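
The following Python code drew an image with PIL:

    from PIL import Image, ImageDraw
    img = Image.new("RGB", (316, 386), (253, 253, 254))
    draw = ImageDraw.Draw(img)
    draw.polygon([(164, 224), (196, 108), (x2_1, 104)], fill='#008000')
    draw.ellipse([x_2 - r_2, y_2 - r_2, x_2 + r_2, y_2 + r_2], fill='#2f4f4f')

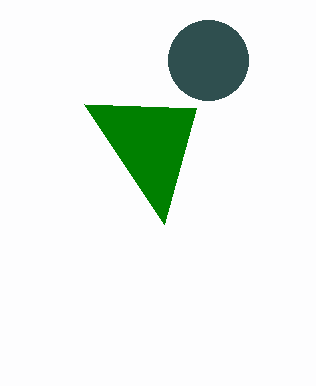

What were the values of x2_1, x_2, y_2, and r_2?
x2_1 = 84, x_2 = 208, y_2 = 60, r_2 = 40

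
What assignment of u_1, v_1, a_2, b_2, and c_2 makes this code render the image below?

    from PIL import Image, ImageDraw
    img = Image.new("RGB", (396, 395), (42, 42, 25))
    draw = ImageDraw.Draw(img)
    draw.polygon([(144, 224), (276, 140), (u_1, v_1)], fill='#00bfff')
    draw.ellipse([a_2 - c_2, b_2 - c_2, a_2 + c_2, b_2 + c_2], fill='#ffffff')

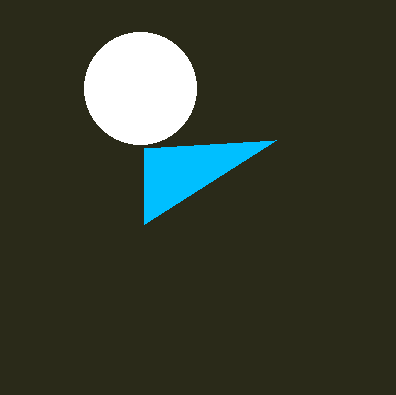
u_1 = 144, v_1 = 148, a_2 = 140, b_2 = 88, c_2 = 56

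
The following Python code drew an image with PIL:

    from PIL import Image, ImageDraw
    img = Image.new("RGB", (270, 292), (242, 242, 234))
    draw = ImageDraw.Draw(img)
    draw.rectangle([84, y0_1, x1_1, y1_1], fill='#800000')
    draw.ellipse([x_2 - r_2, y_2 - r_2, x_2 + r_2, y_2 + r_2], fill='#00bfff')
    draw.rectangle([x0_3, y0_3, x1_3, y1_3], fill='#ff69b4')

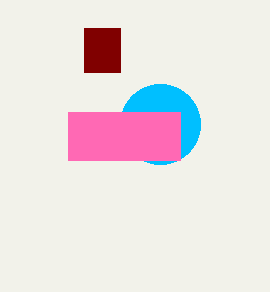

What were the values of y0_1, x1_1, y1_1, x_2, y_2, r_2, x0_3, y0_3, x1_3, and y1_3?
y0_1 = 28
x1_1 = 120
y1_1 = 72
x_2 = 160
y_2 = 124
r_2 = 40
x0_3 = 68
y0_3 = 112
x1_3 = 180
y1_3 = 160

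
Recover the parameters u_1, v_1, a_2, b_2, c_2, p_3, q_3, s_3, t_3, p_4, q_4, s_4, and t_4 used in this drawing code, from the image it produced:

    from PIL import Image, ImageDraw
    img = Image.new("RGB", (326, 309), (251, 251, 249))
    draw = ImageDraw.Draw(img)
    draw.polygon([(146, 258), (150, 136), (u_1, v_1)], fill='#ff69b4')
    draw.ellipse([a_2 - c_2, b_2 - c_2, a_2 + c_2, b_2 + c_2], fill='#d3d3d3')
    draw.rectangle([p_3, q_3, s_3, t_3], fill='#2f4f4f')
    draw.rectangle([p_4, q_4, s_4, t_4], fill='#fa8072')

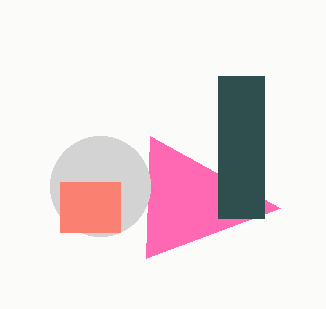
u_1 = 280, v_1 = 208, a_2 = 100, b_2 = 186, c_2 = 50, p_3 = 218, q_3 = 76, s_3 = 264, t_3 = 218, p_4 = 60, q_4 = 182, s_4 = 120, t_4 = 232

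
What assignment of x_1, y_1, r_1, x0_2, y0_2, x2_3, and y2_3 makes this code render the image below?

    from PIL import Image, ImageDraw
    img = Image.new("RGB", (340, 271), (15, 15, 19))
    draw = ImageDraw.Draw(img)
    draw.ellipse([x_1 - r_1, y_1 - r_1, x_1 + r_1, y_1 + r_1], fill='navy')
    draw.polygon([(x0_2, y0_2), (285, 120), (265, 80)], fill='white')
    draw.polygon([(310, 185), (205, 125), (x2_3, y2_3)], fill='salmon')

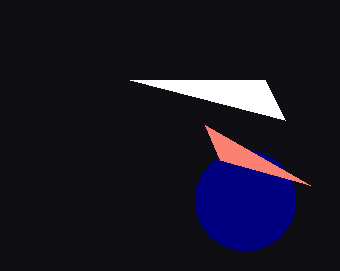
x_1 = 245, y_1 = 200, r_1 = 50, x0_2 = 130, y0_2 = 80, x2_3 = 220, y2_3 = 160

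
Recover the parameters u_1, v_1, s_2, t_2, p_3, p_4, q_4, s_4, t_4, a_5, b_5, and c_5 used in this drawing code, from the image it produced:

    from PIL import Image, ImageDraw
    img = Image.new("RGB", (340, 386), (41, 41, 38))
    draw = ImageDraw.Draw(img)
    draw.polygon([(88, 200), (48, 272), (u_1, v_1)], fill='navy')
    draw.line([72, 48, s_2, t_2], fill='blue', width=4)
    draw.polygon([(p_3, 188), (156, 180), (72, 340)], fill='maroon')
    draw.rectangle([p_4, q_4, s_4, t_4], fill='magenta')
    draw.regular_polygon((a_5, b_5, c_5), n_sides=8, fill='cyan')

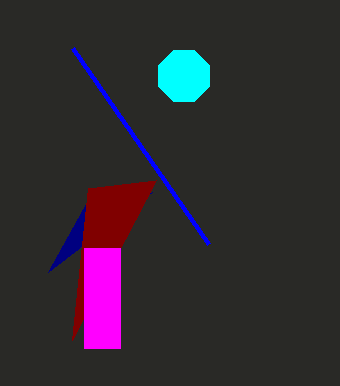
u_1 = 152; v_1 = 192; s_2 = 208; t_2 = 244; p_3 = 88; p_4 = 84; q_4 = 248; s_4 = 120; t_4 = 348; a_5 = 184; b_5 = 76; c_5 = 28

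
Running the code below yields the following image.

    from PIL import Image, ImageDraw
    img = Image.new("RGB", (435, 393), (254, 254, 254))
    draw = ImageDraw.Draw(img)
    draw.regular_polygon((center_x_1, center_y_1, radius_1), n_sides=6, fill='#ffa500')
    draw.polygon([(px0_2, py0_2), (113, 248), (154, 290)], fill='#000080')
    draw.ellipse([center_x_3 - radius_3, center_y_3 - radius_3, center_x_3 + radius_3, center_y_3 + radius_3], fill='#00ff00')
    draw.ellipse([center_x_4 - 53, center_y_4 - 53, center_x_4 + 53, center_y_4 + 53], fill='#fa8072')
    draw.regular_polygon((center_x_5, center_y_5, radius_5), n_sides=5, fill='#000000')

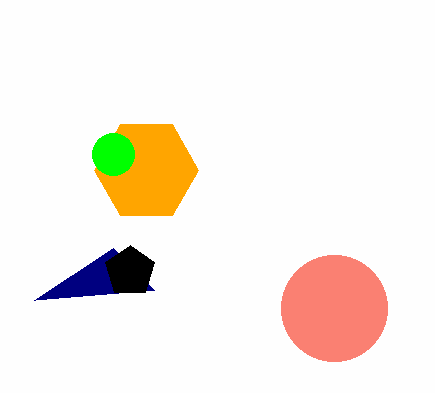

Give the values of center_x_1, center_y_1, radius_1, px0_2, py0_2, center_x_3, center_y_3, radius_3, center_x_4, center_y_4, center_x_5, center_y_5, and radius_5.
center_x_1 = 146, center_y_1 = 170, radius_1 = 52, px0_2 = 34, py0_2 = 300, center_x_3 = 113, center_y_3 = 154, radius_3 = 21, center_x_4 = 334, center_y_4 = 308, center_x_5 = 130, center_y_5 = 271, radius_5 = 26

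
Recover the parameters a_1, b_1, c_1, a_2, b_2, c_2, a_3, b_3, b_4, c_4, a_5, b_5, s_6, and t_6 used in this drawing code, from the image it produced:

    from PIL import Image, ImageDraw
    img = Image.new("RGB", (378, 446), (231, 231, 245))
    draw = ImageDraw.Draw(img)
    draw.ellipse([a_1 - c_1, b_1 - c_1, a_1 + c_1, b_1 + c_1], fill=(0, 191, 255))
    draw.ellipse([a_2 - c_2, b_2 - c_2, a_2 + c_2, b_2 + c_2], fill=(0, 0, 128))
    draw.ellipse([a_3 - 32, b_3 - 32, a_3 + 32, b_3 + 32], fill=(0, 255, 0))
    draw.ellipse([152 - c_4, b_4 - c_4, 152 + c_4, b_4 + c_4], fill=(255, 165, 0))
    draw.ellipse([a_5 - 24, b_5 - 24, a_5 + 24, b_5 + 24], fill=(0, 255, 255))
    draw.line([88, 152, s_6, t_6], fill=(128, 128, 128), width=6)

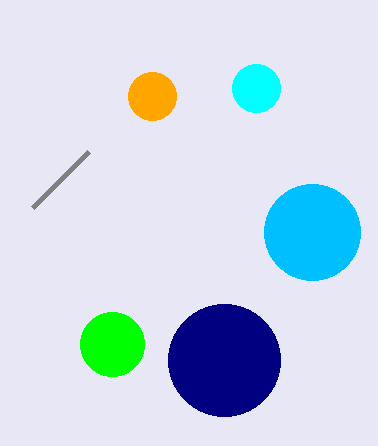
a_1 = 312; b_1 = 232; c_1 = 48; a_2 = 224; b_2 = 360; c_2 = 56; a_3 = 112; b_3 = 344; b_4 = 96; c_4 = 24; a_5 = 256; b_5 = 88; s_6 = 32; t_6 = 208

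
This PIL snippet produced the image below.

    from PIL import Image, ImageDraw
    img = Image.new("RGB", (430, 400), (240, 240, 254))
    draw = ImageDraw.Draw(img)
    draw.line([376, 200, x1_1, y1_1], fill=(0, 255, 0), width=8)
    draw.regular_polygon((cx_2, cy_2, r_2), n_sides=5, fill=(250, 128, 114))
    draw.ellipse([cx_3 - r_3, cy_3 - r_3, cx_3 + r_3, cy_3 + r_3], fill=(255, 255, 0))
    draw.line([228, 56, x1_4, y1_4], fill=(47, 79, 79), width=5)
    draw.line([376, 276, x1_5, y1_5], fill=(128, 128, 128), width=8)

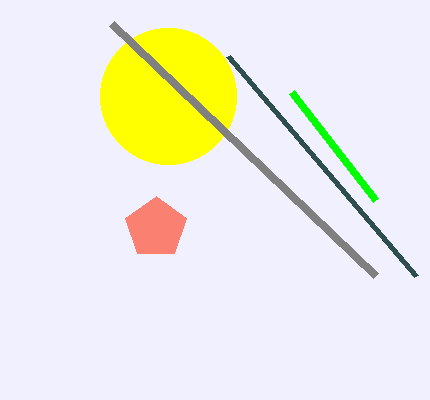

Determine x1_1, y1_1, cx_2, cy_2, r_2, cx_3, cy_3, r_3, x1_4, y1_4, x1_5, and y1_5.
x1_1 = 292
y1_1 = 92
cx_2 = 156
cy_2 = 228
r_2 = 32
cx_3 = 168
cy_3 = 96
r_3 = 68
x1_4 = 416
y1_4 = 276
x1_5 = 112
y1_5 = 24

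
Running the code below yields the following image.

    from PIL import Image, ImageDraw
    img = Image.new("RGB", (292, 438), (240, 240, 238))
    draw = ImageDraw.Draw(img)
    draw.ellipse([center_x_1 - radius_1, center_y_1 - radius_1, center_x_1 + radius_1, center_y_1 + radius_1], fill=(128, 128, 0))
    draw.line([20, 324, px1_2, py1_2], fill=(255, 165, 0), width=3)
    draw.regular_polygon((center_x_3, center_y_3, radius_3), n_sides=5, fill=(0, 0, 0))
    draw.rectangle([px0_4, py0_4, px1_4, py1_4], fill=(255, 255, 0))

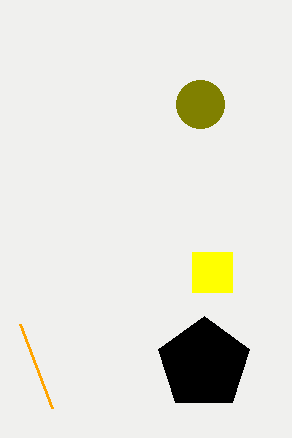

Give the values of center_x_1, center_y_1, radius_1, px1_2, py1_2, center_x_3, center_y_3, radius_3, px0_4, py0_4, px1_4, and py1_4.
center_x_1 = 200; center_y_1 = 104; radius_1 = 24; px1_2 = 52; py1_2 = 408; center_x_3 = 204; center_y_3 = 364; radius_3 = 48; px0_4 = 192; py0_4 = 252; px1_4 = 232; py1_4 = 292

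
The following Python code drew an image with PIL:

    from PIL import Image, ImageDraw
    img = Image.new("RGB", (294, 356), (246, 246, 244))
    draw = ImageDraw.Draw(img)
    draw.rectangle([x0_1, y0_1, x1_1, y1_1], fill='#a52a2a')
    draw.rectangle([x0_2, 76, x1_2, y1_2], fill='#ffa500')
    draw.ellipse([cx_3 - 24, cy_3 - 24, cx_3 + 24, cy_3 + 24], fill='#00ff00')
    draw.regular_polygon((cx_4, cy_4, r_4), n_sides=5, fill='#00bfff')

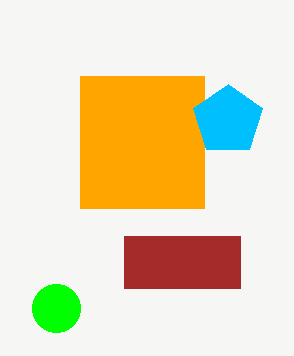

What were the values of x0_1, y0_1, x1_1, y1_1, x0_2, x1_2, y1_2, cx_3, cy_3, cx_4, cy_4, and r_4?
x0_1 = 124; y0_1 = 236; x1_1 = 240; y1_1 = 288; x0_2 = 80; x1_2 = 204; y1_2 = 208; cx_3 = 56; cy_3 = 308; cx_4 = 228; cy_4 = 120; r_4 = 36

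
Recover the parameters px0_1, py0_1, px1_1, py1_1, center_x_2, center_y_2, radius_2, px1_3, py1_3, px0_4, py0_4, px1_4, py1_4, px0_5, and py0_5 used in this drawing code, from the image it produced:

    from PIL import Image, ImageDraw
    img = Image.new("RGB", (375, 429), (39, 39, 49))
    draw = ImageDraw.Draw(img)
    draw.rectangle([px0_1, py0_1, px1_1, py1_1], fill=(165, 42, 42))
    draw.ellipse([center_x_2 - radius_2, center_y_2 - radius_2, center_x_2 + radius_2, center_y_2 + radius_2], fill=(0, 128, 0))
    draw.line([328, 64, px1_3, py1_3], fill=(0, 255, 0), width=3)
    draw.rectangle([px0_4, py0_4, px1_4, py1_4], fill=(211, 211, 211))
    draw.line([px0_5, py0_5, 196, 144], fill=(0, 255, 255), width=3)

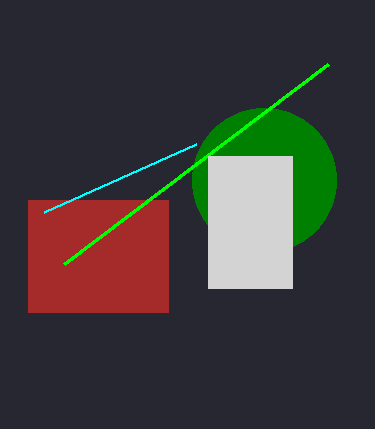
px0_1 = 28, py0_1 = 200, px1_1 = 168, py1_1 = 312, center_x_2 = 264, center_y_2 = 180, radius_2 = 72, px1_3 = 64, py1_3 = 264, px0_4 = 208, py0_4 = 156, px1_4 = 292, py1_4 = 288, px0_5 = 44, py0_5 = 212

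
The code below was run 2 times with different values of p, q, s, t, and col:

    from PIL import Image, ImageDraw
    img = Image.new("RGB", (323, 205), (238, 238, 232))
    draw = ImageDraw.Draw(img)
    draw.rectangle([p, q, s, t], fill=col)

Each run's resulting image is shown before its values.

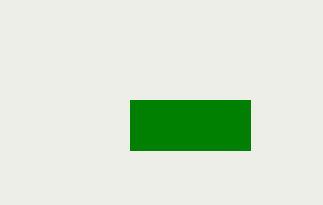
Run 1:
p = 130; q = 100; s = 250; t = 150; col = 'green'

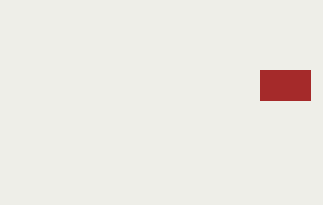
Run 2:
p = 260; q = 70; s = 310; t = 100; col = 'brown'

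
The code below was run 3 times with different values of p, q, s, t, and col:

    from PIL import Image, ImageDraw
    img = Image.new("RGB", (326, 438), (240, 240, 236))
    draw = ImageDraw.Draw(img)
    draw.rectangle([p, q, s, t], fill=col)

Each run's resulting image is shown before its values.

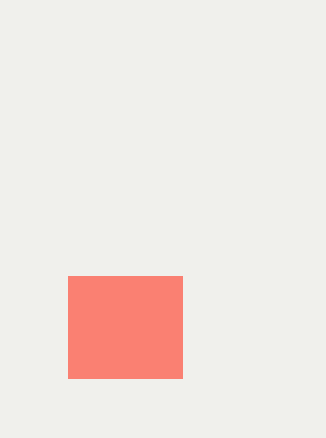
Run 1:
p = 68; q = 276; s = 182; t = 378; col = 'salmon'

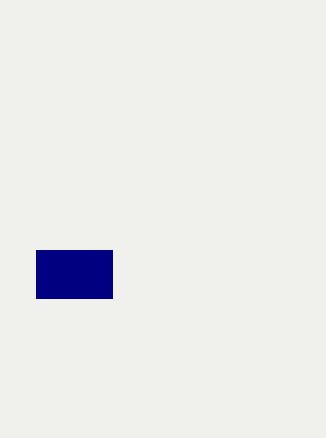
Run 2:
p = 36
q = 250
s = 112
t = 298
col = 'navy'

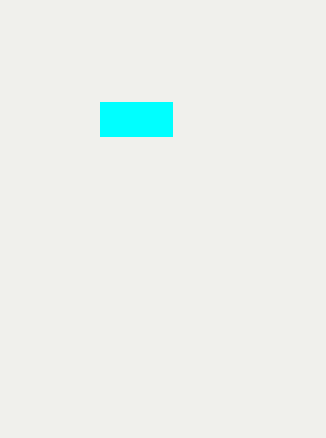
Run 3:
p = 100
q = 102
s = 172
t = 136
col = 'cyan'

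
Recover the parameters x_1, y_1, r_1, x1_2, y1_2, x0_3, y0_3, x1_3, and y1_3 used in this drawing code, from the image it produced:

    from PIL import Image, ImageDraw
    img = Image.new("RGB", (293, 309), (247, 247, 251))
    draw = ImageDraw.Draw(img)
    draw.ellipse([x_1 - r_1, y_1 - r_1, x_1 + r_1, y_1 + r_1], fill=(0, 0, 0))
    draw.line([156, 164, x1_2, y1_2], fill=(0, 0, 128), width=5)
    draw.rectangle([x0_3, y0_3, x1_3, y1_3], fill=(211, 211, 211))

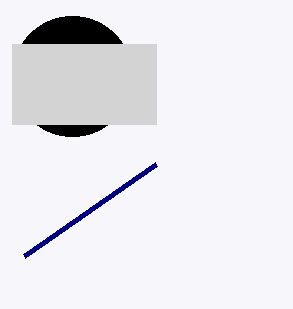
x_1 = 72
y_1 = 76
r_1 = 60
x1_2 = 24
y1_2 = 256
x0_3 = 12
y0_3 = 44
x1_3 = 156
y1_3 = 124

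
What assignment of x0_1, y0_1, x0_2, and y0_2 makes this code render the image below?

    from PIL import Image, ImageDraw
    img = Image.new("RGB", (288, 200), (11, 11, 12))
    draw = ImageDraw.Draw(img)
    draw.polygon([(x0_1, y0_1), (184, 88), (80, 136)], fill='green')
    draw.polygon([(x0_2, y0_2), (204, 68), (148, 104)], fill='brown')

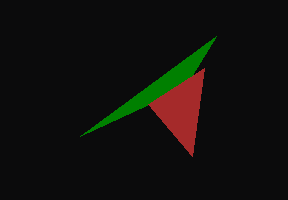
x0_1 = 216, y0_1 = 36, x0_2 = 192, y0_2 = 156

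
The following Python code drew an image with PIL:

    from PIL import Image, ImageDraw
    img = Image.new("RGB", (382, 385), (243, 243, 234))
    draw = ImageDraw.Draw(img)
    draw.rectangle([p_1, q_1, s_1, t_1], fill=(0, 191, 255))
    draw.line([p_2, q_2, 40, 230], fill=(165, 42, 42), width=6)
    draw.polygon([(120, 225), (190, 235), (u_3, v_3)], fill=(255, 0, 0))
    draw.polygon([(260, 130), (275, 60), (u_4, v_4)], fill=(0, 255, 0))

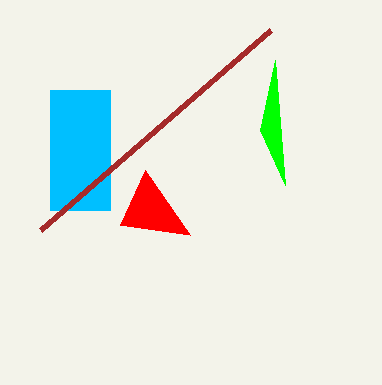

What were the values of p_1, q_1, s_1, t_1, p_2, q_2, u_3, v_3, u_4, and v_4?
p_1 = 50; q_1 = 90; s_1 = 110; t_1 = 210; p_2 = 270; q_2 = 30; u_3 = 145; v_3 = 170; u_4 = 285; v_4 = 185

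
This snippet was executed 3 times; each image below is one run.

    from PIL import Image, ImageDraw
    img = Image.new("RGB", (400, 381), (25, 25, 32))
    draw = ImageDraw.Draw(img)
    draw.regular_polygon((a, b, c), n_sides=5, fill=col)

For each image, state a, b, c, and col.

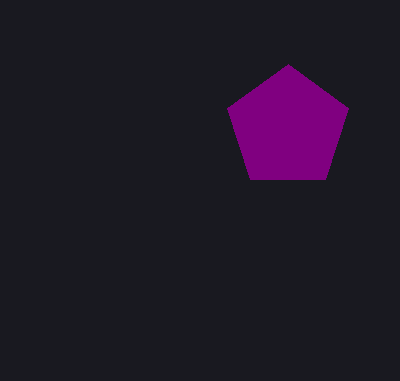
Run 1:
a = 288; b = 128; c = 64; col = 'purple'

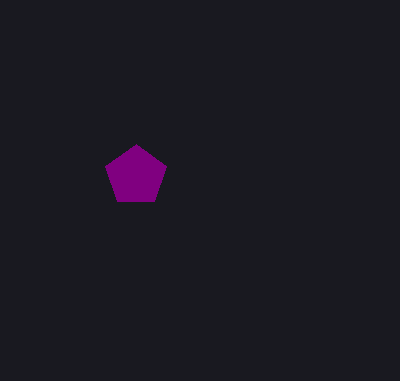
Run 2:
a = 136
b = 176
c = 32
col = 'purple'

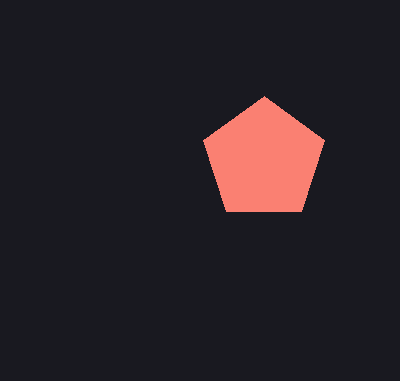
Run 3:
a = 264; b = 160; c = 64; col = 'salmon'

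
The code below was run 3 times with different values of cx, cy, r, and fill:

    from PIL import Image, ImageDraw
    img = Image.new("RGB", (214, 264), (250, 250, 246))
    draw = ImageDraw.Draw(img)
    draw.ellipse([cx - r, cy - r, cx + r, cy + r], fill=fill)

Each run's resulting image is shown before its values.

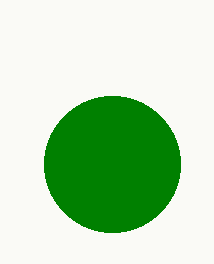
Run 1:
cx = 112, cy = 164, r = 68, fill = 'green'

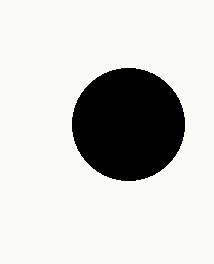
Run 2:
cx = 128; cy = 124; r = 56; fill = 'black'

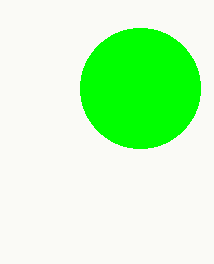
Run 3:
cx = 140; cy = 88; r = 60; fill = 'lime'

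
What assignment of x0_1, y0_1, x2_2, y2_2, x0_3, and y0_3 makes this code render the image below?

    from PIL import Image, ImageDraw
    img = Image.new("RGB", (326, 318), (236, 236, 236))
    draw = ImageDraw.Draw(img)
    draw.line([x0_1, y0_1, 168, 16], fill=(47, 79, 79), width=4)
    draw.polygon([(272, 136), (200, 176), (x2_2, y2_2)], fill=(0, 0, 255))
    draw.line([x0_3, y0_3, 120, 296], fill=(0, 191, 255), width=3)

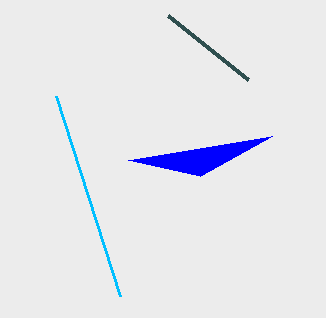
x0_1 = 248, y0_1 = 80, x2_2 = 128, y2_2 = 160, x0_3 = 56, y0_3 = 96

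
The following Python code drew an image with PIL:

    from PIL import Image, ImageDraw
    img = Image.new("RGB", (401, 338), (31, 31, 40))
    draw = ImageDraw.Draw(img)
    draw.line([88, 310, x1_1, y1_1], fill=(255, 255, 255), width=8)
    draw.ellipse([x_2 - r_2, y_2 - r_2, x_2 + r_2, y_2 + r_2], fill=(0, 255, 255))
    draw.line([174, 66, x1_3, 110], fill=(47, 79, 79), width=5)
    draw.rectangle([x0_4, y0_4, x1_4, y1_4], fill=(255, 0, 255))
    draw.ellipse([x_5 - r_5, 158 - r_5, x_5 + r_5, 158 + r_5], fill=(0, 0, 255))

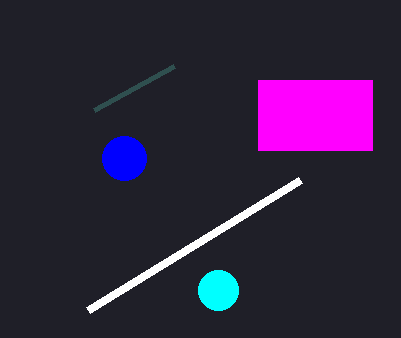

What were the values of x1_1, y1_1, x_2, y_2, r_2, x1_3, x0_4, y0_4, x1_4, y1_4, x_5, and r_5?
x1_1 = 300, y1_1 = 180, x_2 = 218, y_2 = 290, r_2 = 20, x1_3 = 94, x0_4 = 258, y0_4 = 80, x1_4 = 372, y1_4 = 150, x_5 = 124, r_5 = 22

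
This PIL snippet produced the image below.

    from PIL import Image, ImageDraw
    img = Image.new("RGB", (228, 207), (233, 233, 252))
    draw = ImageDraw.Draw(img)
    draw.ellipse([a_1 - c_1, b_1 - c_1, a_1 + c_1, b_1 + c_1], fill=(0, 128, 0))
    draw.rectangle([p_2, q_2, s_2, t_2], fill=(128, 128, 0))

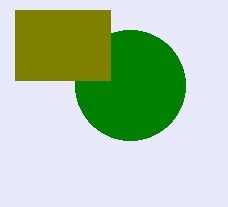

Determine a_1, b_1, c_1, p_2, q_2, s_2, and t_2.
a_1 = 130; b_1 = 85; c_1 = 55; p_2 = 15; q_2 = 10; s_2 = 110; t_2 = 80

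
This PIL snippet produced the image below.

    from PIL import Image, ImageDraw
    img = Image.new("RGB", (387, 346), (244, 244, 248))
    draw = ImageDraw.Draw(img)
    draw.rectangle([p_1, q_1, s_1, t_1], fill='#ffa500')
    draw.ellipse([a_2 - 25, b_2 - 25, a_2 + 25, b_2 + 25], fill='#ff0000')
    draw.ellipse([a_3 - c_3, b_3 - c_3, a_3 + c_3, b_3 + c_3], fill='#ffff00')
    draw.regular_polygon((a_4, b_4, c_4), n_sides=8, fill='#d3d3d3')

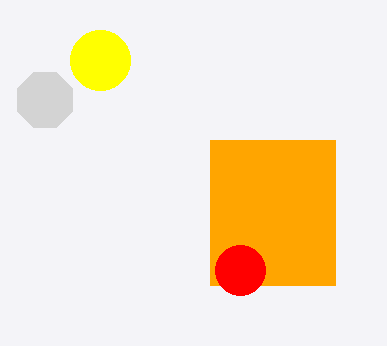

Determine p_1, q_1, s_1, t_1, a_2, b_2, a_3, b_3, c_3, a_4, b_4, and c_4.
p_1 = 210; q_1 = 140; s_1 = 335; t_1 = 285; a_2 = 240; b_2 = 270; a_3 = 100; b_3 = 60; c_3 = 30; a_4 = 45; b_4 = 100; c_4 = 30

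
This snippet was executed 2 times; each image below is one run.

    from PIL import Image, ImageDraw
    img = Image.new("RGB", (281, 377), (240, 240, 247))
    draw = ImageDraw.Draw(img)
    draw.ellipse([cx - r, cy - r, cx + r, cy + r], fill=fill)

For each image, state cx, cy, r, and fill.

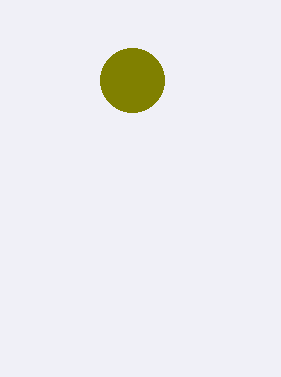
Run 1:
cx = 132, cy = 80, r = 32, fill = 'olive'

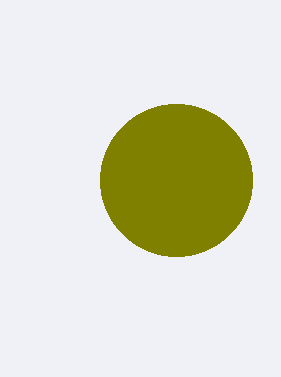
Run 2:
cx = 176
cy = 180
r = 76
fill = 'olive'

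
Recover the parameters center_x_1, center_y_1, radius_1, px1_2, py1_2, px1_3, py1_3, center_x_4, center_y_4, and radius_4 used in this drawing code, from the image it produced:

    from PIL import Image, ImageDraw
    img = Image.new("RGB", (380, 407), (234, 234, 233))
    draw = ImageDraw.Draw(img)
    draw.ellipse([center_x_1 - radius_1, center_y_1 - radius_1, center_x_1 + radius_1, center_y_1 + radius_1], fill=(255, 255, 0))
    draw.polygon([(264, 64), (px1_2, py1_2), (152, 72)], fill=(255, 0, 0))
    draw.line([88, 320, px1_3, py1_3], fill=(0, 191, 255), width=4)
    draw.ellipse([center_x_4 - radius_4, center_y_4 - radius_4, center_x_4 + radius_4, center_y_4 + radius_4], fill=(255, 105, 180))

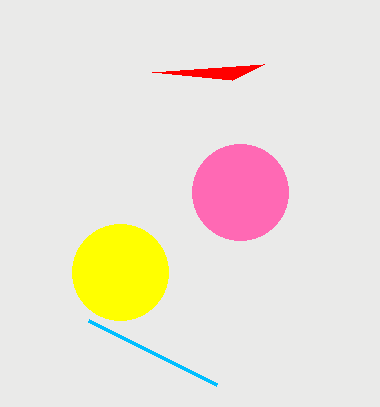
center_x_1 = 120; center_y_1 = 272; radius_1 = 48; px1_2 = 232; py1_2 = 80; px1_3 = 216; py1_3 = 384; center_x_4 = 240; center_y_4 = 192; radius_4 = 48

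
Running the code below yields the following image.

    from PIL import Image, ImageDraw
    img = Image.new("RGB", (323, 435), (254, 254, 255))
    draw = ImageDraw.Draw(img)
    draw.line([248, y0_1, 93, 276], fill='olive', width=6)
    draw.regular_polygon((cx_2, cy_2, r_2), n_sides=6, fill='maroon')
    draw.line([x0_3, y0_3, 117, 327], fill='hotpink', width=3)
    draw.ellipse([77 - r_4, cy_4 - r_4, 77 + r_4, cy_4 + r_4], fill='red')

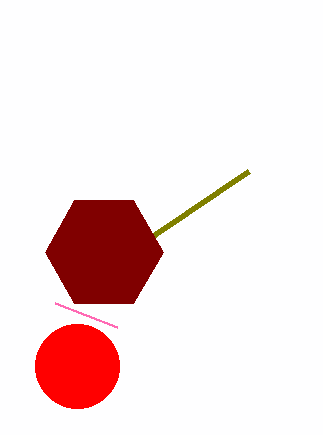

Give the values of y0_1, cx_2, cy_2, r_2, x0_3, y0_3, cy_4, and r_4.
y0_1 = 171
cx_2 = 104
cy_2 = 252
r_2 = 59
x0_3 = 55
y0_3 = 303
cy_4 = 366
r_4 = 42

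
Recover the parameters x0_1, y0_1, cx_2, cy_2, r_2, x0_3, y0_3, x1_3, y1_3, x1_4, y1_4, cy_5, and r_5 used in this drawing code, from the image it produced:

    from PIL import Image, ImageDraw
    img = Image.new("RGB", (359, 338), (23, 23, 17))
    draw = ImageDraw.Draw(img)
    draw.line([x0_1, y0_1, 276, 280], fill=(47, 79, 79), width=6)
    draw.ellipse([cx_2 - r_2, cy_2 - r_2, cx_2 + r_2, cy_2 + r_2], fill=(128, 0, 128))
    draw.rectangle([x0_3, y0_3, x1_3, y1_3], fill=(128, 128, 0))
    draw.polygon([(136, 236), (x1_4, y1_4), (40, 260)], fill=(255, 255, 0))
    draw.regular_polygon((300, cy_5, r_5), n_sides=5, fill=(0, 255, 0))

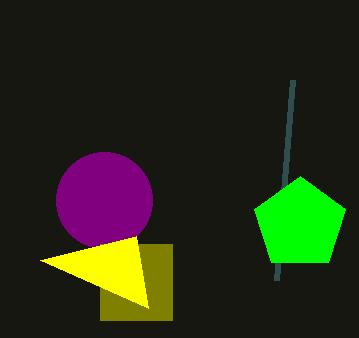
x0_1 = 292, y0_1 = 80, cx_2 = 104, cy_2 = 200, r_2 = 48, x0_3 = 100, y0_3 = 244, x1_3 = 172, y1_3 = 320, x1_4 = 148, y1_4 = 308, cy_5 = 224, r_5 = 48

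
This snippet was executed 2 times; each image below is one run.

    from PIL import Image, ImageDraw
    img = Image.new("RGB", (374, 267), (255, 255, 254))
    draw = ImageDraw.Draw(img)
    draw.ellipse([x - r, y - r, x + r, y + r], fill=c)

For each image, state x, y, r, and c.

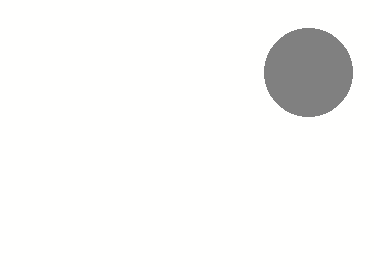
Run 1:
x = 308, y = 72, r = 44, c = 'gray'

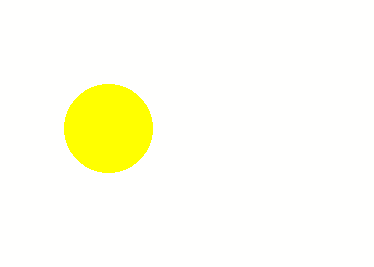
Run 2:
x = 108
y = 128
r = 44
c = 'yellow'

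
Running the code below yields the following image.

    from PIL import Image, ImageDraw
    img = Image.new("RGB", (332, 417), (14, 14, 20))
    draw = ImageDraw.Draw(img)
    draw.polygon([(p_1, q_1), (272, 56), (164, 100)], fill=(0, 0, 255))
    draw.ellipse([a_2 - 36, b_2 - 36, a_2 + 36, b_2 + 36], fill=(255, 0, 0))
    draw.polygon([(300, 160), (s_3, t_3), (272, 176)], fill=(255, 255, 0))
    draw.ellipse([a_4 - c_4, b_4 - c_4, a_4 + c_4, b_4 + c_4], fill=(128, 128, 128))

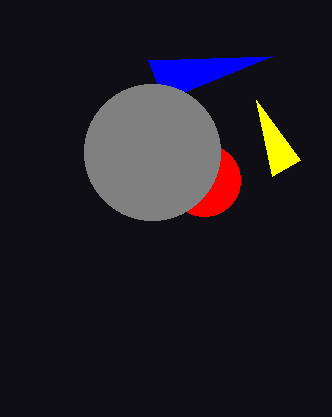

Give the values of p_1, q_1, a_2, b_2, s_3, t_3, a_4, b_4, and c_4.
p_1 = 148; q_1 = 60; a_2 = 204; b_2 = 180; s_3 = 256; t_3 = 100; a_4 = 152; b_4 = 152; c_4 = 68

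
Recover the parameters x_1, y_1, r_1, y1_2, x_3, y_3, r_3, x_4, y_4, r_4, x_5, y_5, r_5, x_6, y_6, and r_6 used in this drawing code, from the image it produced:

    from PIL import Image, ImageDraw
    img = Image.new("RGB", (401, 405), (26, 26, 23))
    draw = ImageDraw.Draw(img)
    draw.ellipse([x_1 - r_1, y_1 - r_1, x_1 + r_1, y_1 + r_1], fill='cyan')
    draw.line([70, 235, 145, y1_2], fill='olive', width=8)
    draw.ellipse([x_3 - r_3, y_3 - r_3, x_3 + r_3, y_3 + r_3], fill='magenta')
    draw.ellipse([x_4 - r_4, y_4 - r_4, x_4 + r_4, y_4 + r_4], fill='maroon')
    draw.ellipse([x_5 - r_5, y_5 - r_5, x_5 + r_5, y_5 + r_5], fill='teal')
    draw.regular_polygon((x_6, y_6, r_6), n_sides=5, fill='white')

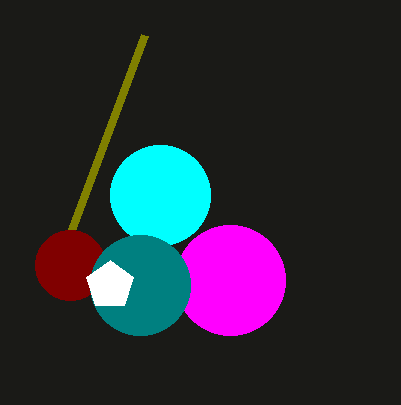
x_1 = 160; y_1 = 195; r_1 = 50; y1_2 = 35; x_3 = 230; y_3 = 280; r_3 = 55; x_4 = 70; y_4 = 265; r_4 = 35; x_5 = 140; y_5 = 285; r_5 = 50; x_6 = 110; y_6 = 285; r_6 = 25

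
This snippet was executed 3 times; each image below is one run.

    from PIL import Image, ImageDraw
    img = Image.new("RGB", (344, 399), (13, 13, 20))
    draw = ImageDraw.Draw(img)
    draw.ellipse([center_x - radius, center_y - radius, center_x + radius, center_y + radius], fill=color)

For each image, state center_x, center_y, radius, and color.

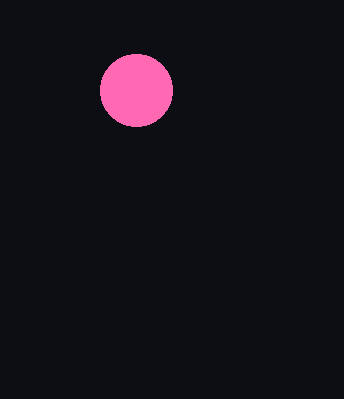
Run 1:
center_x = 136; center_y = 90; radius = 36; color = 'hotpink'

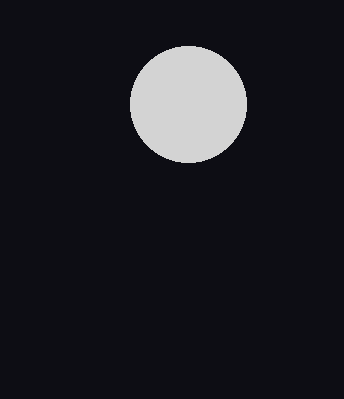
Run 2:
center_x = 188
center_y = 104
radius = 58
color = 'lightgray'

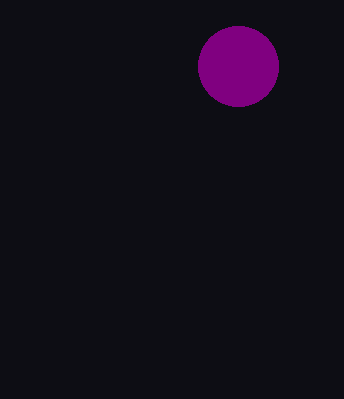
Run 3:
center_x = 238
center_y = 66
radius = 40
color = 'purple'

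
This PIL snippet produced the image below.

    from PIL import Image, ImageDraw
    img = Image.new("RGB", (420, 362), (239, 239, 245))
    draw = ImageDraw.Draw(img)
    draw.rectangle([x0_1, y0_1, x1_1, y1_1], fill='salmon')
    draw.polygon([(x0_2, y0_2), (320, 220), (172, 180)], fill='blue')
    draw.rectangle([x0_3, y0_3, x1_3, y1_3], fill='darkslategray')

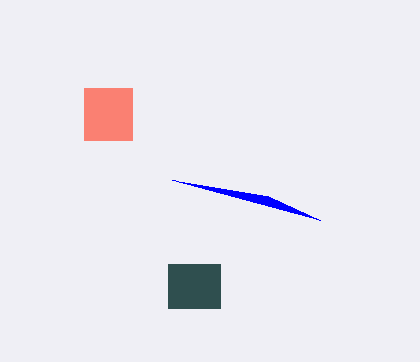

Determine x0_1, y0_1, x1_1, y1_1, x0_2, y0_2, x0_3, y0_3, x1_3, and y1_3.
x0_1 = 84; y0_1 = 88; x1_1 = 132; y1_1 = 140; x0_2 = 268; y0_2 = 196; x0_3 = 168; y0_3 = 264; x1_3 = 220; y1_3 = 308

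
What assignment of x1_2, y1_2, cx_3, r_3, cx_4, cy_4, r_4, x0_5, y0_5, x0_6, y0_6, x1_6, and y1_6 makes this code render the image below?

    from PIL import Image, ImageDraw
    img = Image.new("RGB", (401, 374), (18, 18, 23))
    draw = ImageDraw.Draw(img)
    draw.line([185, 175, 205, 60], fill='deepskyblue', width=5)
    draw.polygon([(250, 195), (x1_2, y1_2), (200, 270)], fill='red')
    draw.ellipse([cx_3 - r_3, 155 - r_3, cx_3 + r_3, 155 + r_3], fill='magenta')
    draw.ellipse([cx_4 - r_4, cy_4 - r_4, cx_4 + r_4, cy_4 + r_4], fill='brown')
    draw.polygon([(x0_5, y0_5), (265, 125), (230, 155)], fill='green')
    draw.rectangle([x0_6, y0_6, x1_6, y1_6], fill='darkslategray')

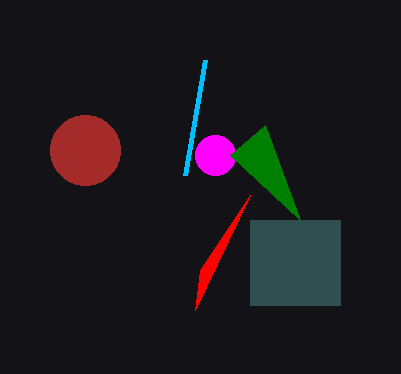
x1_2 = 195, y1_2 = 310, cx_3 = 215, r_3 = 20, cx_4 = 85, cy_4 = 150, r_4 = 35, x0_5 = 300, y0_5 = 220, x0_6 = 250, y0_6 = 220, x1_6 = 340, y1_6 = 305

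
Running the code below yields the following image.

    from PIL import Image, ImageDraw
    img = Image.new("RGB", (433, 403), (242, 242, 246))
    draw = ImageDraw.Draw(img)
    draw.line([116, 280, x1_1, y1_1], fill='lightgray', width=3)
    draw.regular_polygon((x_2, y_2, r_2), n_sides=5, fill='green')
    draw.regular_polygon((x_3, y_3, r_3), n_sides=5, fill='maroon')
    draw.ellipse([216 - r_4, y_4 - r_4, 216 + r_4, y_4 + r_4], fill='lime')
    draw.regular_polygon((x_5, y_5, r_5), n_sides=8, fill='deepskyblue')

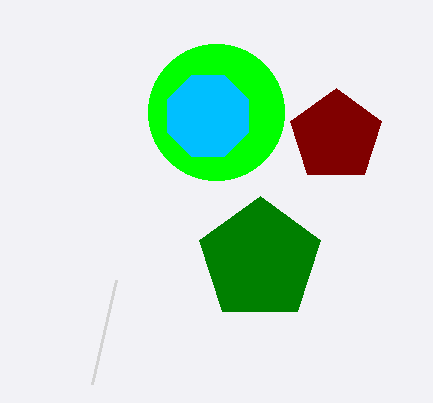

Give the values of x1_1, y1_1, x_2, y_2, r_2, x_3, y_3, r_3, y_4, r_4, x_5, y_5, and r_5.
x1_1 = 92, y1_1 = 384, x_2 = 260, y_2 = 260, r_2 = 64, x_3 = 336, y_3 = 136, r_3 = 48, y_4 = 112, r_4 = 68, x_5 = 208, y_5 = 116, r_5 = 44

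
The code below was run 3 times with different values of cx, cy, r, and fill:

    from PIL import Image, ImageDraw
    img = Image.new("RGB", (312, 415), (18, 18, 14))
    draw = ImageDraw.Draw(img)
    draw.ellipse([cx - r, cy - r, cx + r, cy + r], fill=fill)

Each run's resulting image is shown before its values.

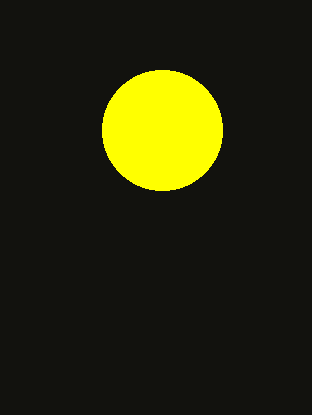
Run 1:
cx = 162
cy = 130
r = 60
fill = 'yellow'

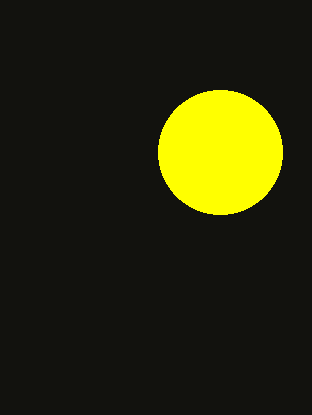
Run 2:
cx = 220, cy = 152, r = 62, fill = 'yellow'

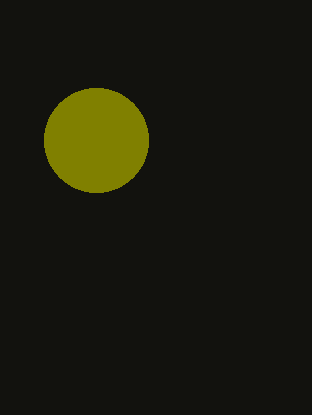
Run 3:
cx = 96; cy = 140; r = 52; fill = 'olive'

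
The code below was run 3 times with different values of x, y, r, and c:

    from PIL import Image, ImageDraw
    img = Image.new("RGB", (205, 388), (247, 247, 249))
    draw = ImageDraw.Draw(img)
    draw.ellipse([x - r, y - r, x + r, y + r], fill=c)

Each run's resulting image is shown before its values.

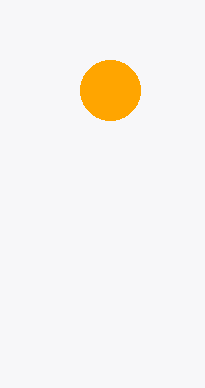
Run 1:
x = 110
y = 90
r = 30
c = 'orange'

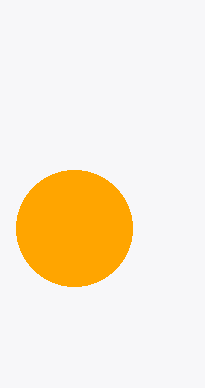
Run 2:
x = 74
y = 228
r = 58
c = 'orange'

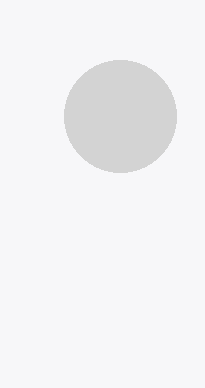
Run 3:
x = 120, y = 116, r = 56, c = 'lightgray'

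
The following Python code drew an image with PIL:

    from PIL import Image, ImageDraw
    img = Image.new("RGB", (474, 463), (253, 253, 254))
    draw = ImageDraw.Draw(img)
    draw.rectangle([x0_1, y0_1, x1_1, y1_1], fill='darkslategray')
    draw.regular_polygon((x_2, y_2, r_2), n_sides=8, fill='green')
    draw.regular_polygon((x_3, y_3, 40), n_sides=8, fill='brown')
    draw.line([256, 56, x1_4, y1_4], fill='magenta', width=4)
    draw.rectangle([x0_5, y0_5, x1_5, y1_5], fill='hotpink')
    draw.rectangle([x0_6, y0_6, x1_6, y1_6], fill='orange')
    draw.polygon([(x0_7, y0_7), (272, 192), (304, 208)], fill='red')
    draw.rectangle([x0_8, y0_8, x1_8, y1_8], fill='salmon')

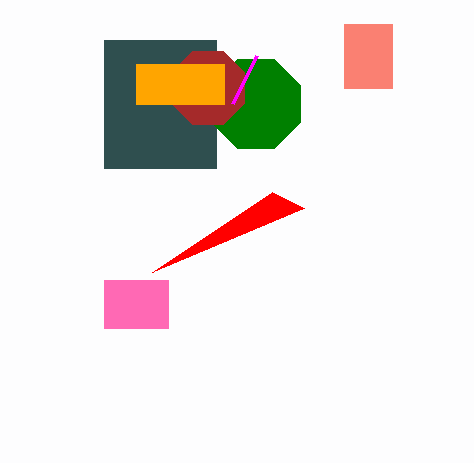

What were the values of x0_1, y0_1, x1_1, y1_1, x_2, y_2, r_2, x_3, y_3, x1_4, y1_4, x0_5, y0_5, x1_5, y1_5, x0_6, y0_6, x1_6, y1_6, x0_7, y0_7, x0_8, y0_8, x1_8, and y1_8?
x0_1 = 104; y0_1 = 40; x1_1 = 216; y1_1 = 168; x_2 = 256; y_2 = 104; r_2 = 48; x_3 = 208; y_3 = 88; x1_4 = 232; y1_4 = 104; x0_5 = 104; y0_5 = 280; x1_5 = 168; y1_5 = 328; x0_6 = 136; y0_6 = 64; x1_6 = 224; y1_6 = 104; x0_7 = 152; y0_7 = 272; x0_8 = 344; y0_8 = 24; x1_8 = 392; y1_8 = 88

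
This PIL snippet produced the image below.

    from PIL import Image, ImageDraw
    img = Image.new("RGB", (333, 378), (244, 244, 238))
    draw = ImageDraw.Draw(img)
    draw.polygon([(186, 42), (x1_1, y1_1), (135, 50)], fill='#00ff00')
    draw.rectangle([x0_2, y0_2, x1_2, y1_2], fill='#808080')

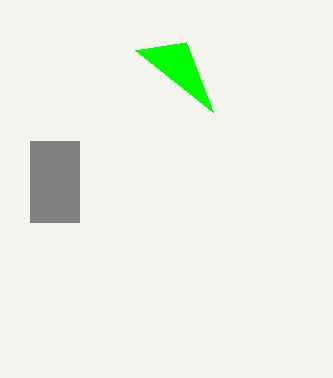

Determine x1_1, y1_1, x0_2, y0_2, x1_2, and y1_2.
x1_1 = 213
y1_1 = 112
x0_2 = 30
y0_2 = 141
x1_2 = 79
y1_2 = 222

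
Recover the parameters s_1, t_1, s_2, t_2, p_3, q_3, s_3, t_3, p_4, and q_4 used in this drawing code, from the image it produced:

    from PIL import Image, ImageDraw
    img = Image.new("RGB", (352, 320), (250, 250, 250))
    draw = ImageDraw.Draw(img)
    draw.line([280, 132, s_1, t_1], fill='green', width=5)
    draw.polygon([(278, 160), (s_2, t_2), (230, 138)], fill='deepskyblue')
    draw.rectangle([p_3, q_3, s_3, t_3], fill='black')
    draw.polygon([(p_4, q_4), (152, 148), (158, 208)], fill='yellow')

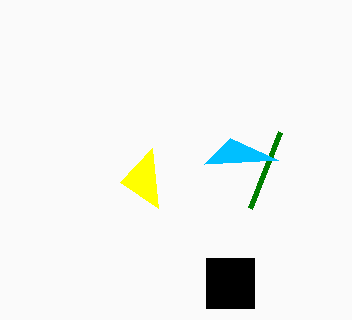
s_1 = 250; t_1 = 208; s_2 = 204; t_2 = 164; p_3 = 206; q_3 = 258; s_3 = 254; t_3 = 308; p_4 = 120; q_4 = 182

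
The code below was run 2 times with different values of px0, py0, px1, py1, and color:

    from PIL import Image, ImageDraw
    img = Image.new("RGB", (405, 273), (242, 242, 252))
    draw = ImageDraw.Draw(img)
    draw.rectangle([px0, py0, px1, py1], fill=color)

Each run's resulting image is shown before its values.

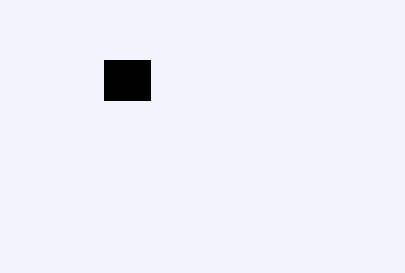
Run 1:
px0 = 104
py0 = 60
px1 = 150
py1 = 100
color = 'black'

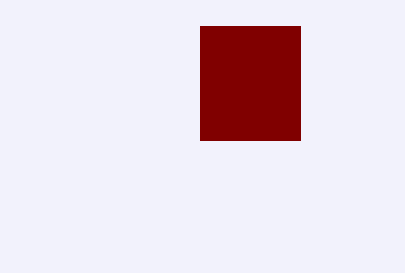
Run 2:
px0 = 200
py0 = 26
px1 = 300
py1 = 140
color = 'maroon'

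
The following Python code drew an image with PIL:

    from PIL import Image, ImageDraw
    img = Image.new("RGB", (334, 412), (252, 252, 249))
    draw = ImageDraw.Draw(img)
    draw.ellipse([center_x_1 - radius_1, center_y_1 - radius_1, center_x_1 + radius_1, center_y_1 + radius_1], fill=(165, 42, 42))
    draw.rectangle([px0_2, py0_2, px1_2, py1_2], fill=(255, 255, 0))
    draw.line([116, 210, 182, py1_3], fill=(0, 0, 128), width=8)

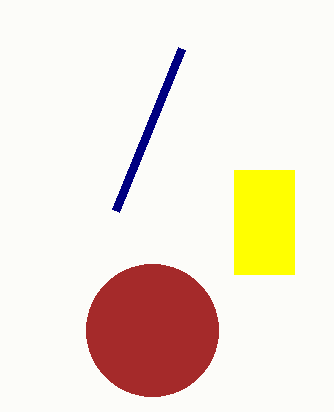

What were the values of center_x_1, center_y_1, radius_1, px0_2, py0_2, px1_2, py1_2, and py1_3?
center_x_1 = 152
center_y_1 = 330
radius_1 = 66
px0_2 = 234
py0_2 = 170
px1_2 = 294
py1_2 = 274
py1_3 = 48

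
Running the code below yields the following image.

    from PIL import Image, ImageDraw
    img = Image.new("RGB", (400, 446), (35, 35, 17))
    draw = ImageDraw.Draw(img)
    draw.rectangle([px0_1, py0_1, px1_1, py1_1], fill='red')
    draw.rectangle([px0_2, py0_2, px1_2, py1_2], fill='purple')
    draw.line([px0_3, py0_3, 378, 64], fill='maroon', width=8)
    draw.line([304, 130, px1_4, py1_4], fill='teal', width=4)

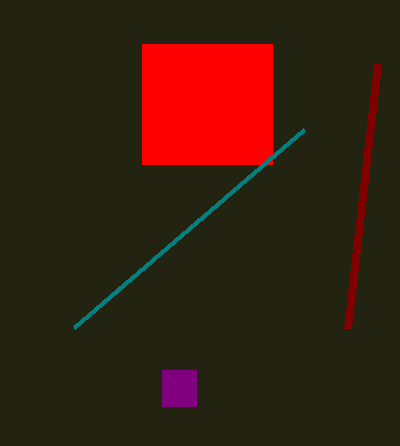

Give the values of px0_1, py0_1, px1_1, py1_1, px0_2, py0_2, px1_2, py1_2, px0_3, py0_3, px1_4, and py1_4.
px0_1 = 142, py0_1 = 44, px1_1 = 272, py1_1 = 164, px0_2 = 162, py0_2 = 370, px1_2 = 196, py1_2 = 406, px0_3 = 348, py0_3 = 328, px1_4 = 74, py1_4 = 328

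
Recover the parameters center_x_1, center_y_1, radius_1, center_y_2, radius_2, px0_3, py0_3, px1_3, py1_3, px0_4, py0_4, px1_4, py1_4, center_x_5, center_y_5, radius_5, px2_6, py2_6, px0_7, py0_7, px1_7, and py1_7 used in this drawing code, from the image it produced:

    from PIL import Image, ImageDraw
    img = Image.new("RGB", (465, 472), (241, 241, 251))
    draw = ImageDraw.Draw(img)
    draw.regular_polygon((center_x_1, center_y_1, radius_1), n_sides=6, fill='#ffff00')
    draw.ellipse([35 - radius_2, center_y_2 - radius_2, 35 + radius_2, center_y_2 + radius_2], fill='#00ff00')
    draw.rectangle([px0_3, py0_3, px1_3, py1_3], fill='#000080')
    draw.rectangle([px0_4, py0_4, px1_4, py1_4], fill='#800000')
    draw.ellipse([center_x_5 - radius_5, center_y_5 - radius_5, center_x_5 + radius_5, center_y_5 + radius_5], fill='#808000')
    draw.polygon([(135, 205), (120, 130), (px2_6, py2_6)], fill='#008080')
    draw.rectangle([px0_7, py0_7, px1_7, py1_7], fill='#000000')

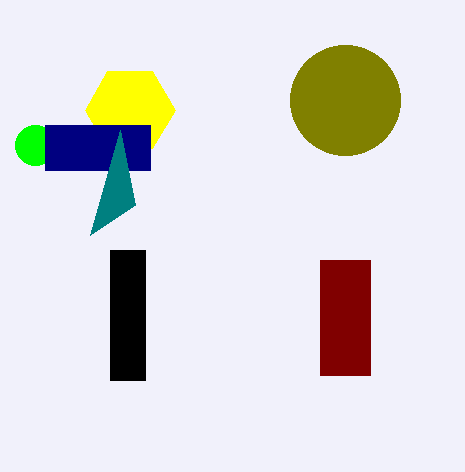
center_x_1 = 130
center_y_1 = 110
radius_1 = 45
center_y_2 = 145
radius_2 = 20
px0_3 = 45
py0_3 = 125
px1_3 = 150
py1_3 = 170
px0_4 = 320
py0_4 = 260
px1_4 = 370
py1_4 = 375
center_x_5 = 345
center_y_5 = 100
radius_5 = 55
px2_6 = 90
py2_6 = 235
px0_7 = 110
py0_7 = 250
px1_7 = 145
py1_7 = 380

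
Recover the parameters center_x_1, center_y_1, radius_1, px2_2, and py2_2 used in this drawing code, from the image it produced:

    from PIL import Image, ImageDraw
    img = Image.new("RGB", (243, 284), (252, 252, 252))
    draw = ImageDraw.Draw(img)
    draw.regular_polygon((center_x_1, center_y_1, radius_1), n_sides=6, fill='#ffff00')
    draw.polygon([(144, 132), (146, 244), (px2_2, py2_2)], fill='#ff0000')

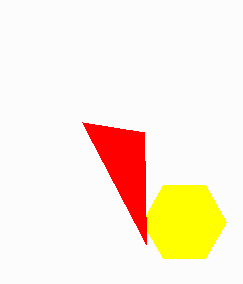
center_x_1 = 184, center_y_1 = 222, radius_1 = 42, px2_2 = 82, py2_2 = 122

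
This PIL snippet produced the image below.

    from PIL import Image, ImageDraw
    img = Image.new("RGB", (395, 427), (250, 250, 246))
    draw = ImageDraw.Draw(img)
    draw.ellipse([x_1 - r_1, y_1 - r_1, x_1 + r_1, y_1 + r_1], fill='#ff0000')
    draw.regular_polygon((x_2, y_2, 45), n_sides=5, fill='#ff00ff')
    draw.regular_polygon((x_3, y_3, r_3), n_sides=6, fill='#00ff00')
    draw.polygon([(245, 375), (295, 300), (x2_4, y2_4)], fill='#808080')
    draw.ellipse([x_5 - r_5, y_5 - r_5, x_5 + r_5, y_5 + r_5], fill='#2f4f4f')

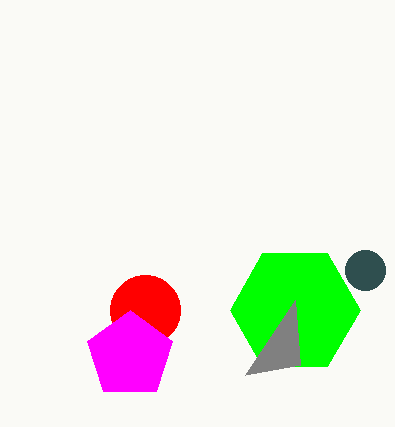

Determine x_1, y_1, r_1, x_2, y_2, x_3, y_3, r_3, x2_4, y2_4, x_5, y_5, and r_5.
x_1 = 145; y_1 = 310; r_1 = 35; x_2 = 130; y_2 = 355; x_3 = 295; y_3 = 310; r_3 = 65; x2_4 = 300; y2_4 = 365; x_5 = 365; y_5 = 270; r_5 = 20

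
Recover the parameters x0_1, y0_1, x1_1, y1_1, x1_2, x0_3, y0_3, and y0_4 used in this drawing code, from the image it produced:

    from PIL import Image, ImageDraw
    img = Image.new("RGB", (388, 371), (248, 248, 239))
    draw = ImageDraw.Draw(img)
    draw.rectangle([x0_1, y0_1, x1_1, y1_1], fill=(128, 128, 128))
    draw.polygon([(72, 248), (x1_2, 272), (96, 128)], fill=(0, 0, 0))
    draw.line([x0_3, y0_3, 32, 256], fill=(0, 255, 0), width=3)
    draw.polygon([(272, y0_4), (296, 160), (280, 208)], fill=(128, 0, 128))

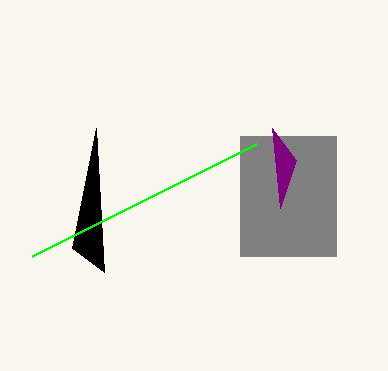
x0_1 = 240, y0_1 = 136, x1_1 = 336, y1_1 = 256, x1_2 = 104, x0_3 = 256, y0_3 = 144, y0_4 = 128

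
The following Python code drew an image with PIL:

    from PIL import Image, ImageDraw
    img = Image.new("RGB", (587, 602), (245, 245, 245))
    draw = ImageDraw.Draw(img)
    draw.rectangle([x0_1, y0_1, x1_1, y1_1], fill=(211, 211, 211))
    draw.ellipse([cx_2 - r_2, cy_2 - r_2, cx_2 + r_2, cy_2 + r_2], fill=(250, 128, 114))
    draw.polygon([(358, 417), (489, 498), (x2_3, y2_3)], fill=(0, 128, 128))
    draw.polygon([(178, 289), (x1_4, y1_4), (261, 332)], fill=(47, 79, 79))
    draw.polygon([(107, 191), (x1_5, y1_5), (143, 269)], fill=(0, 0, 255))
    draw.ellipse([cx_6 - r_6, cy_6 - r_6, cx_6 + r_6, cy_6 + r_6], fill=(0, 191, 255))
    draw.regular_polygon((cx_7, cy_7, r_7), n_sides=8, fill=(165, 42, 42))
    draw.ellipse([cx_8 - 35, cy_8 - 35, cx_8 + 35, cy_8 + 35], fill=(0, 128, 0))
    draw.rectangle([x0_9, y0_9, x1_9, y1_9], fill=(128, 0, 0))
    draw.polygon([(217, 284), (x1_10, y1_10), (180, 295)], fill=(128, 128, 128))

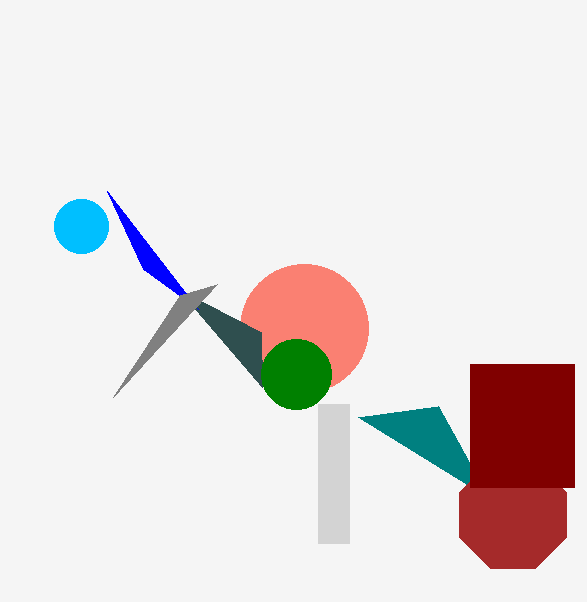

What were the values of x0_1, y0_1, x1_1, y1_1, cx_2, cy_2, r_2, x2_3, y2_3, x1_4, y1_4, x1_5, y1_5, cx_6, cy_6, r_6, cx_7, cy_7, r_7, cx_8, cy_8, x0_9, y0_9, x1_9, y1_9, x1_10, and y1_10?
x0_1 = 318
y0_1 = 404
x1_1 = 349
y1_1 = 543
cx_2 = 304
cy_2 = 328
r_2 = 64
x2_3 = 438
y2_3 = 406
x1_4 = 262
y1_4 = 387
x1_5 = 198
y1_5 = 309
cx_6 = 81
cy_6 = 226
r_6 = 27
cx_7 = 513
cy_7 = 515
r_7 = 58
cx_8 = 296
cy_8 = 374
x0_9 = 470
y0_9 = 364
x1_9 = 574
y1_9 = 487
x1_10 = 113
y1_10 = 397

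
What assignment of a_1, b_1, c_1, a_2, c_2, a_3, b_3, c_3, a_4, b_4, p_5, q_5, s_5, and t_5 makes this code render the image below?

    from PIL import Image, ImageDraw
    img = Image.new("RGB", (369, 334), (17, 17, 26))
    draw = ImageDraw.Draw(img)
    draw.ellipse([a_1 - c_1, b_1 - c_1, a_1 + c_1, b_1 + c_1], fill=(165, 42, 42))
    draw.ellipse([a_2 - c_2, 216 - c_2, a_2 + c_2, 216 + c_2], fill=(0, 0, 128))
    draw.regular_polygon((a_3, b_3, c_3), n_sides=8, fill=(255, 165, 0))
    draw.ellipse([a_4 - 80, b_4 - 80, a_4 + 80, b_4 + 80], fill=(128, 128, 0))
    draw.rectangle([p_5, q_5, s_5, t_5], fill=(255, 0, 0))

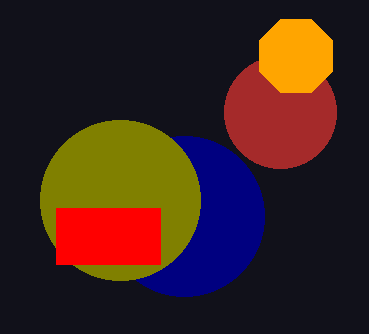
a_1 = 280
b_1 = 112
c_1 = 56
a_2 = 184
c_2 = 80
a_3 = 296
b_3 = 56
c_3 = 40
a_4 = 120
b_4 = 200
p_5 = 56
q_5 = 208
s_5 = 160
t_5 = 264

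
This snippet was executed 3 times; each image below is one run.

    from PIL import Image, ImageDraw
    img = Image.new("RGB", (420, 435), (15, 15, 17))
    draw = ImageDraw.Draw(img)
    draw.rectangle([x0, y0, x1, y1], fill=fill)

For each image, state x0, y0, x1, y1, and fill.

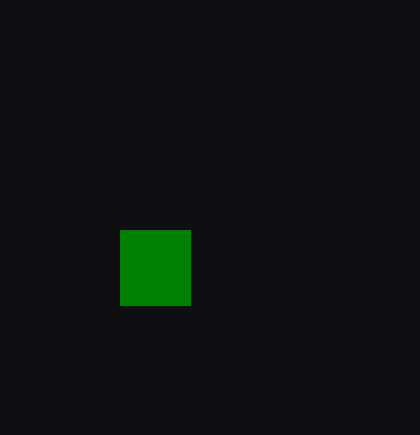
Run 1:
x0 = 120; y0 = 230; x1 = 190; y1 = 305; fill = 'green'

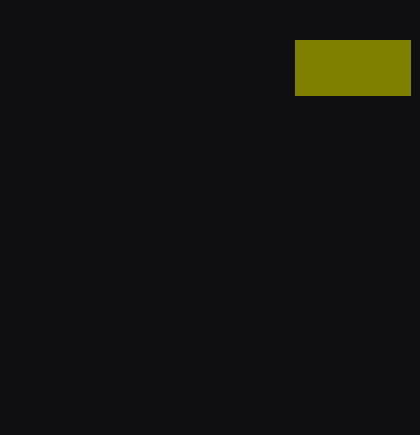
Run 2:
x0 = 295
y0 = 40
x1 = 410
y1 = 95
fill = 'olive'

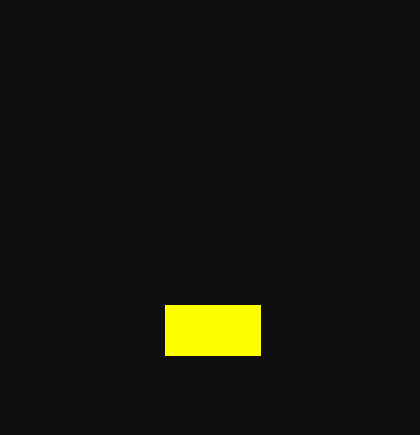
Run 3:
x0 = 165, y0 = 305, x1 = 260, y1 = 355, fill = 'yellow'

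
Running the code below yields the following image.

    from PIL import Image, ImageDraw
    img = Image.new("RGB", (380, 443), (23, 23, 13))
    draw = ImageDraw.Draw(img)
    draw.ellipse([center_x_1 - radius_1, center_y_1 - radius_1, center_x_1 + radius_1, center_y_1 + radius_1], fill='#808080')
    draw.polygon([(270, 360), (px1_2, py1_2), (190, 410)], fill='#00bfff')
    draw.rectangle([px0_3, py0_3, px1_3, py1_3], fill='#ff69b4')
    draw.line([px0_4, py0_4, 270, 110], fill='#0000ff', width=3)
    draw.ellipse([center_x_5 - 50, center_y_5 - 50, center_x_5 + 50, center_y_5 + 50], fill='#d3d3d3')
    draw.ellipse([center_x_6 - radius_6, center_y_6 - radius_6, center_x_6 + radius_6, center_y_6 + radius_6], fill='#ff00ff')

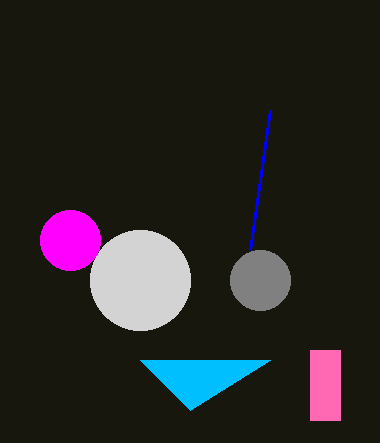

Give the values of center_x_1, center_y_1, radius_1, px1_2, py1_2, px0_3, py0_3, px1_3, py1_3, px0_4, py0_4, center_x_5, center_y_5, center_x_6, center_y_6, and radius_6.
center_x_1 = 260
center_y_1 = 280
radius_1 = 30
px1_2 = 140
py1_2 = 360
px0_3 = 310
py0_3 = 350
px1_3 = 340
py1_3 = 420
px0_4 = 250
py0_4 = 250
center_x_5 = 140
center_y_5 = 280
center_x_6 = 70
center_y_6 = 240
radius_6 = 30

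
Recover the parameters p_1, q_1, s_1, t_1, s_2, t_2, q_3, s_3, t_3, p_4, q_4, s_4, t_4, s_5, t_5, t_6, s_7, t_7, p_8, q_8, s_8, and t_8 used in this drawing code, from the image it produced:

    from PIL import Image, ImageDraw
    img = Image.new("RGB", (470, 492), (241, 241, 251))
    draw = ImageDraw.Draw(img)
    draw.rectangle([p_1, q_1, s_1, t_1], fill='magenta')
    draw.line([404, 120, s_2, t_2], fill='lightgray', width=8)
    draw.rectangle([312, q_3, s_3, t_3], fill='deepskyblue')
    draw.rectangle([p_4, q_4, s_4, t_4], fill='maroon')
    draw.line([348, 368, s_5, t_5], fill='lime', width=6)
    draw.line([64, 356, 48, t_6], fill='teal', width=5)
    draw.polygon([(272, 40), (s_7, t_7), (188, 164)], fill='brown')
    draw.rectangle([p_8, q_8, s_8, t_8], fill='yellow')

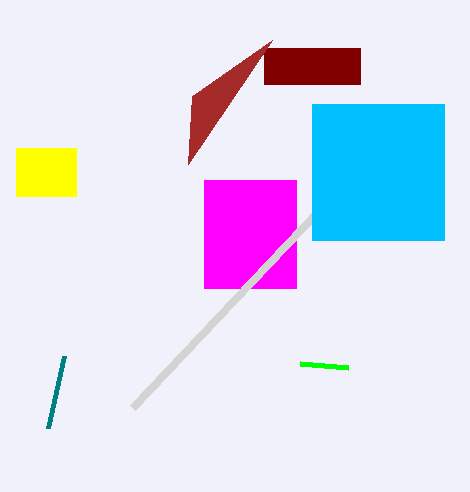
p_1 = 204, q_1 = 180, s_1 = 296, t_1 = 288, s_2 = 132, t_2 = 408, q_3 = 104, s_3 = 444, t_3 = 240, p_4 = 264, q_4 = 48, s_4 = 360, t_4 = 84, s_5 = 300, t_5 = 364, t_6 = 428, s_7 = 192, t_7 = 96, p_8 = 16, q_8 = 148, s_8 = 76, t_8 = 196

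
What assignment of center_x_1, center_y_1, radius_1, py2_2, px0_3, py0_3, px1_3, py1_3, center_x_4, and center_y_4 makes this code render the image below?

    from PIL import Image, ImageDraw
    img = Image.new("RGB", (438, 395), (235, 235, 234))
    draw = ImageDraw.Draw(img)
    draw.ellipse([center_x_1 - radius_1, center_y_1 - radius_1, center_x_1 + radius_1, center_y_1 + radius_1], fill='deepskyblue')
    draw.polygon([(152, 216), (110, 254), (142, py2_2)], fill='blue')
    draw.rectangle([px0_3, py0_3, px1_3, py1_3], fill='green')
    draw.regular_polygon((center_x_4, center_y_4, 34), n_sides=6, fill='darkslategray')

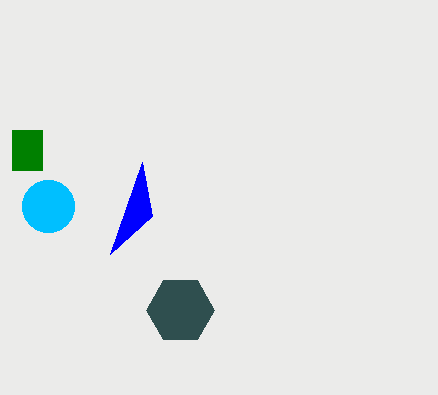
center_x_1 = 48; center_y_1 = 206; radius_1 = 26; py2_2 = 162; px0_3 = 12; py0_3 = 130; px1_3 = 42; py1_3 = 170; center_x_4 = 180; center_y_4 = 310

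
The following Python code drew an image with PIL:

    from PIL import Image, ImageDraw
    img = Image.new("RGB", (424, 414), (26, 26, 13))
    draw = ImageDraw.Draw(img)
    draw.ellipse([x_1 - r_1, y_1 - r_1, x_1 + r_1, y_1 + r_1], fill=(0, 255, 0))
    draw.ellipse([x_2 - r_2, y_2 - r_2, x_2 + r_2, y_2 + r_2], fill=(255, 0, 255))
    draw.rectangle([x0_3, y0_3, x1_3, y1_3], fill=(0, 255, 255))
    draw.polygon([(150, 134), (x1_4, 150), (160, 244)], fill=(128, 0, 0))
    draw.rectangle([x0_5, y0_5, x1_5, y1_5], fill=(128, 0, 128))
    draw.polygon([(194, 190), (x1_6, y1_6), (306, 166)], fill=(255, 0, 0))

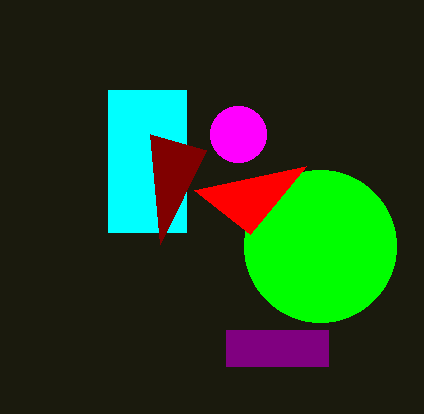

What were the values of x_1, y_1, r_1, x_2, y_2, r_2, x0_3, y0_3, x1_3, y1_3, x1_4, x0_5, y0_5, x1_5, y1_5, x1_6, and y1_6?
x_1 = 320, y_1 = 246, r_1 = 76, x_2 = 238, y_2 = 134, r_2 = 28, x0_3 = 108, y0_3 = 90, x1_3 = 186, y1_3 = 232, x1_4 = 206, x0_5 = 226, y0_5 = 330, x1_5 = 328, y1_5 = 366, x1_6 = 250, y1_6 = 234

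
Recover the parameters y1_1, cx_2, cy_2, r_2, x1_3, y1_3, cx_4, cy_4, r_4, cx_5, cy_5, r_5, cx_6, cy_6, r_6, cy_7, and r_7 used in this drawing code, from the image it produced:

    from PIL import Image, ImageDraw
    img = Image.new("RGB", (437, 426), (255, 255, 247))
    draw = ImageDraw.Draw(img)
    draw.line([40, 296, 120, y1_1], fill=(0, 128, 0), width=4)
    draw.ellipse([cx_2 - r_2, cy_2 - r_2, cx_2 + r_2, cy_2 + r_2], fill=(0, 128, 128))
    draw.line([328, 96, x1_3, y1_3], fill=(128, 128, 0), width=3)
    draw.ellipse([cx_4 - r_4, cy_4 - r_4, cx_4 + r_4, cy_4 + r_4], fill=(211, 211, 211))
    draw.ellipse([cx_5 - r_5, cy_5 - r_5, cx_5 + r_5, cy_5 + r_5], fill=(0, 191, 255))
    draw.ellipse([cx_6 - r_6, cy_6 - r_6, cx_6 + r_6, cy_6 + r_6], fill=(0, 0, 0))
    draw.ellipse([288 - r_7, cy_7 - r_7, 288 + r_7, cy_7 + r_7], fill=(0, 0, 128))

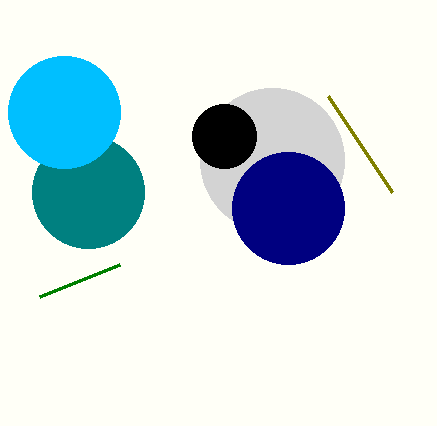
y1_1 = 264, cx_2 = 88, cy_2 = 192, r_2 = 56, x1_3 = 392, y1_3 = 192, cx_4 = 272, cy_4 = 160, r_4 = 72, cx_5 = 64, cy_5 = 112, r_5 = 56, cx_6 = 224, cy_6 = 136, r_6 = 32, cy_7 = 208, r_7 = 56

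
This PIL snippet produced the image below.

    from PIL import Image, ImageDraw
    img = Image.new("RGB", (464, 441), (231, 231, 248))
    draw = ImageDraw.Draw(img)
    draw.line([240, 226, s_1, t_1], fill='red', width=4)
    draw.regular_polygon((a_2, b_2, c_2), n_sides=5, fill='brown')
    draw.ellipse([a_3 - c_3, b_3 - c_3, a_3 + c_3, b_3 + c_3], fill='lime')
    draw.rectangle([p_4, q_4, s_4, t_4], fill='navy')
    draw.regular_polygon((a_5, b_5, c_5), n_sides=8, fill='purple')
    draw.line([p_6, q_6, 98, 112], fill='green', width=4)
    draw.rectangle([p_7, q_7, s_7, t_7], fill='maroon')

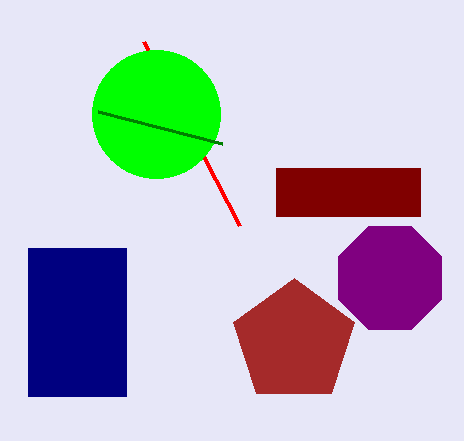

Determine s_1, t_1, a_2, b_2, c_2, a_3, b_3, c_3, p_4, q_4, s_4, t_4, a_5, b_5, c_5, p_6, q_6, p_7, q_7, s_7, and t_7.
s_1 = 144
t_1 = 42
a_2 = 294
b_2 = 342
c_2 = 64
a_3 = 156
b_3 = 114
c_3 = 64
p_4 = 28
q_4 = 248
s_4 = 126
t_4 = 396
a_5 = 390
b_5 = 278
c_5 = 56
p_6 = 222
q_6 = 144
p_7 = 276
q_7 = 168
s_7 = 420
t_7 = 216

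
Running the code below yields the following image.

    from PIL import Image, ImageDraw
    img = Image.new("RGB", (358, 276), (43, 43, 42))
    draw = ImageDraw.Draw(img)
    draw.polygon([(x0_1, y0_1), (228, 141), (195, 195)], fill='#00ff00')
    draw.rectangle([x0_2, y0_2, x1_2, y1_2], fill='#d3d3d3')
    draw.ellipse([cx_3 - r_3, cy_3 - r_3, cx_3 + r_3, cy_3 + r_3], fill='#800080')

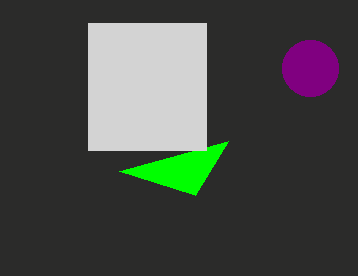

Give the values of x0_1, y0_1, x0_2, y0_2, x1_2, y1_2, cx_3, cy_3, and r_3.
x0_1 = 119, y0_1 = 171, x0_2 = 88, y0_2 = 23, x1_2 = 206, y1_2 = 150, cx_3 = 310, cy_3 = 68, r_3 = 28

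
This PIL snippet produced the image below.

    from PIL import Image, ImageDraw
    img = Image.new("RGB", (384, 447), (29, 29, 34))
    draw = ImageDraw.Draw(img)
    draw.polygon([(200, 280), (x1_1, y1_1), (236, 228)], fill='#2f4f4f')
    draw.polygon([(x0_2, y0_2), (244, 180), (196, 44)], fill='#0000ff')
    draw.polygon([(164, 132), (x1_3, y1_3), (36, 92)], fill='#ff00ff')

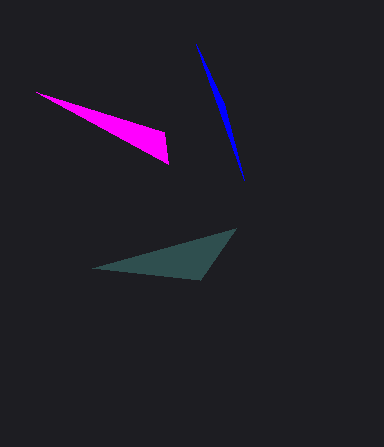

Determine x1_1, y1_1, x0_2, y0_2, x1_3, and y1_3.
x1_1 = 92, y1_1 = 268, x0_2 = 224, y0_2 = 104, x1_3 = 168, y1_3 = 164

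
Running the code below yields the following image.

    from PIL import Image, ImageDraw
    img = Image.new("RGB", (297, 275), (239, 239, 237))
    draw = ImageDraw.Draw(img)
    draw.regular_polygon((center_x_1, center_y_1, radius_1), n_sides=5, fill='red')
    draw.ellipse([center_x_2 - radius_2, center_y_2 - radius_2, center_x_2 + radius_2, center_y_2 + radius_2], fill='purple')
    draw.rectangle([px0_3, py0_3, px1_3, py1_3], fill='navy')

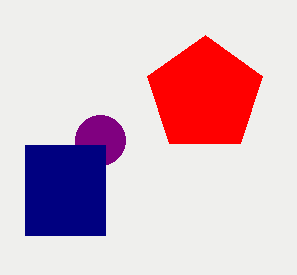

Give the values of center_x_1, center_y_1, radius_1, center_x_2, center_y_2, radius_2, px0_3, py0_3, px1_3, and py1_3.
center_x_1 = 205; center_y_1 = 95; radius_1 = 60; center_x_2 = 100; center_y_2 = 140; radius_2 = 25; px0_3 = 25; py0_3 = 145; px1_3 = 105; py1_3 = 235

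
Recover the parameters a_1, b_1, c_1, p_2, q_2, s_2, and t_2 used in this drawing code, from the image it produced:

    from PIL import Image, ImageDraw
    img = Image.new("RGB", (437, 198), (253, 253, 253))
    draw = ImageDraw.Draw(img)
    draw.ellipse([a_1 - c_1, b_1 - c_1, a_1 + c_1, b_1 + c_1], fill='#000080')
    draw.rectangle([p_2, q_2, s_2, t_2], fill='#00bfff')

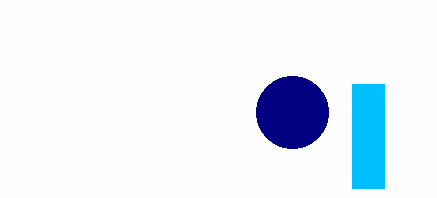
a_1 = 292, b_1 = 112, c_1 = 36, p_2 = 352, q_2 = 84, s_2 = 384, t_2 = 188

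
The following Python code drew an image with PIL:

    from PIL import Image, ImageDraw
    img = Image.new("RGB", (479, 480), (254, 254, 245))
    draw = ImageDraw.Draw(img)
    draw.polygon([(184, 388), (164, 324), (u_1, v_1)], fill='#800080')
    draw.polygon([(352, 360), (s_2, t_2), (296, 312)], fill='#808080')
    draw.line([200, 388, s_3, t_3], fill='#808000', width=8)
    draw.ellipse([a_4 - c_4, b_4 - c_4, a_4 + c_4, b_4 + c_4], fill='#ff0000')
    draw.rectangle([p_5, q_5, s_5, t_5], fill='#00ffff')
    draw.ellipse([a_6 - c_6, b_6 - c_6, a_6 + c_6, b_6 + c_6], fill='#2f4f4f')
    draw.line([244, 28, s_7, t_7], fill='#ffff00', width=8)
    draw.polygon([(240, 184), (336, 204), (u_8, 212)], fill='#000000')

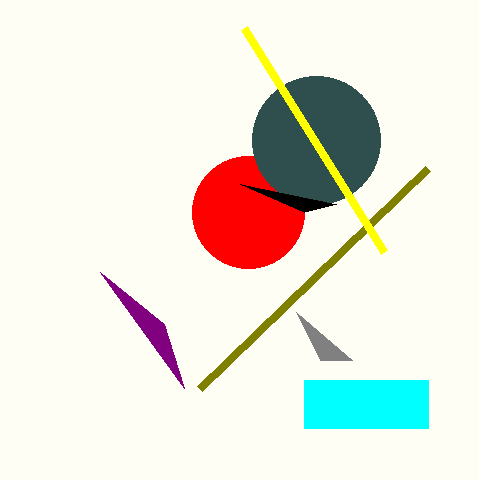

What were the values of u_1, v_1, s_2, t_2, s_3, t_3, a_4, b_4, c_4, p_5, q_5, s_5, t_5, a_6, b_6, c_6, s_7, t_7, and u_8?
u_1 = 100
v_1 = 272
s_2 = 320
t_2 = 360
s_3 = 428
t_3 = 168
a_4 = 248
b_4 = 212
c_4 = 56
p_5 = 304
q_5 = 380
s_5 = 428
t_5 = 428
a_6 = 316
b_6 = 140
c_6 = 64
s_7 = 384
t_7 = 252
u_8 = 304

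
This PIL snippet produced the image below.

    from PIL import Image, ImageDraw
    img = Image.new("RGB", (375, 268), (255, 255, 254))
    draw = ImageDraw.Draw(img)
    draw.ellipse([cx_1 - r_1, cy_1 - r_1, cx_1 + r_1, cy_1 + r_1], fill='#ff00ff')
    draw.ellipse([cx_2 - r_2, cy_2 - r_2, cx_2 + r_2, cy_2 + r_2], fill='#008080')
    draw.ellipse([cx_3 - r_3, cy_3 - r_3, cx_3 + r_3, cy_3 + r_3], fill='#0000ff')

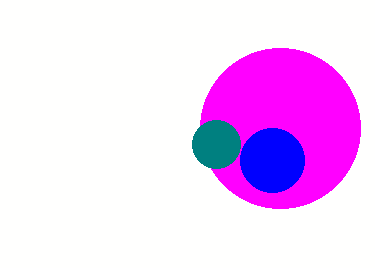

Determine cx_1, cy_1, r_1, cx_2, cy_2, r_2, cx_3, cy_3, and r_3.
cx_1 = 280, cy_1 = 128, r_1 = 80, cx_2 = 216, cy_2 = 144, r_2 = 24, cx_3 = 272, cy_3 = 160, r_3 = 32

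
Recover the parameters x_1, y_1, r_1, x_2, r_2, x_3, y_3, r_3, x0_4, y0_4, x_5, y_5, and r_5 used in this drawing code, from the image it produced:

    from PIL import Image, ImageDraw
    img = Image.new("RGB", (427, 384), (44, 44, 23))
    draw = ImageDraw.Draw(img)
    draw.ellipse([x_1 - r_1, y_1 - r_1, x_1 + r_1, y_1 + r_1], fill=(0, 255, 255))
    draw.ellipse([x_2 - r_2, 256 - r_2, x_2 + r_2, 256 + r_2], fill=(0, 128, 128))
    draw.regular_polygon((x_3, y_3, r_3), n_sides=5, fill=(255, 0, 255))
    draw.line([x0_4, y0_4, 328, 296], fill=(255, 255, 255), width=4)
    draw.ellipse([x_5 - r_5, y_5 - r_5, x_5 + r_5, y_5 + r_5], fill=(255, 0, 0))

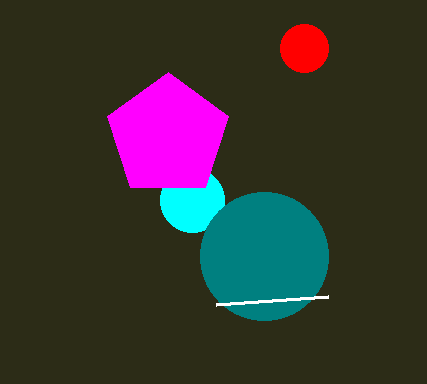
x_1 = 192, y_1 = 200, r_1 = 32, x_2 = 264, r_2 = 64, x_3 = 168, y_3 = 136, r_3 = 64, x0_4 = 216, y0_4 = 304, x_5 = 304, y_5 = 48, r_5 = 24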